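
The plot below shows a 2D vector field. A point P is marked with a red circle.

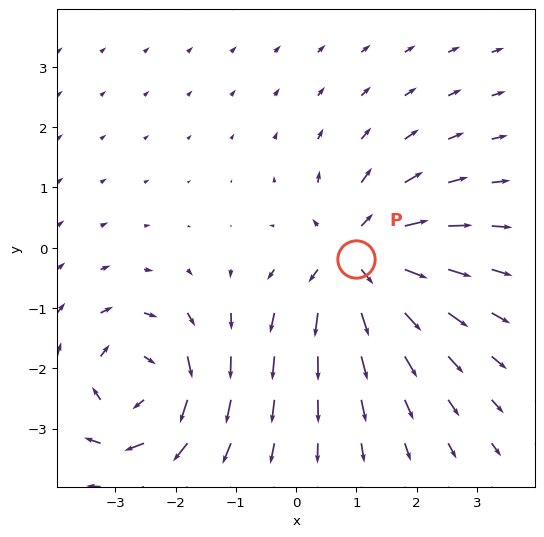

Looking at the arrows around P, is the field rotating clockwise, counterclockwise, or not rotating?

not rotating

Near P at (1.0, -0.2) the arrows show no circulation. The curl there is ≈0.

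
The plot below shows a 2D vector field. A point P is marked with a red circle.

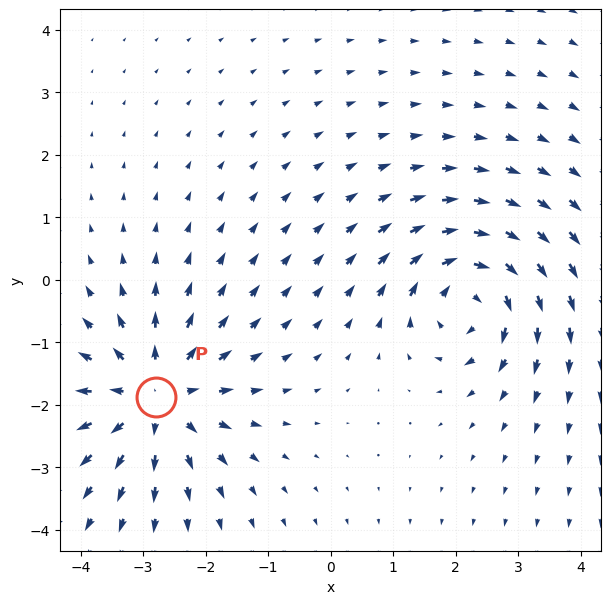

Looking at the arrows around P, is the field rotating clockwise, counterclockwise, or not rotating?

not rotating

Near P at (-2.8, -1.9) the arrows show no circulation. The curl there is ≈0.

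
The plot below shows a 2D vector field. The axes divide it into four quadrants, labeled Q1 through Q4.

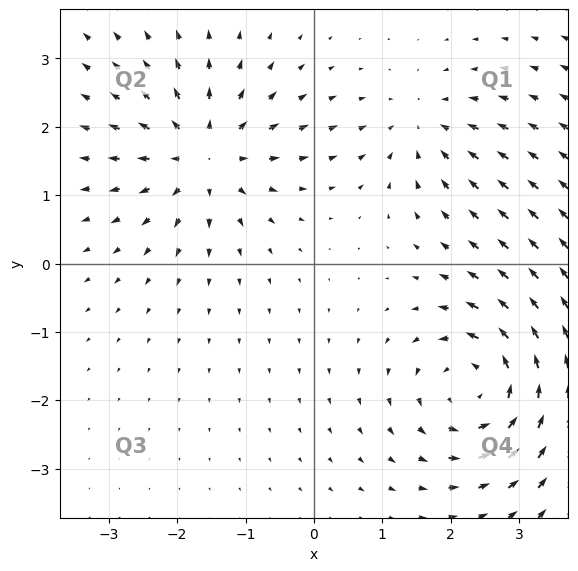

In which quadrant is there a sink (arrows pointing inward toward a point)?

The sink sits at approximately (1.6, 2.0), which lies in quadrant Q1. The divergence there is about -3, negative as expected for a sink.

Q1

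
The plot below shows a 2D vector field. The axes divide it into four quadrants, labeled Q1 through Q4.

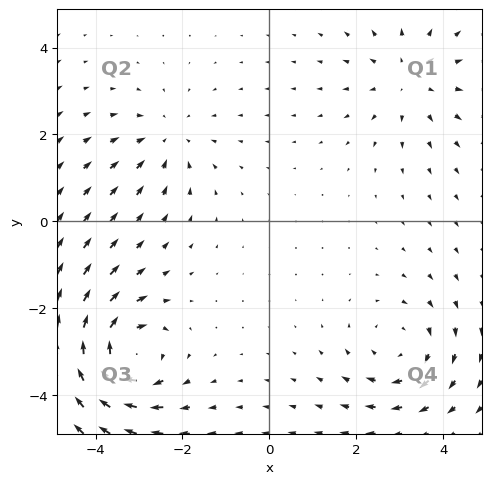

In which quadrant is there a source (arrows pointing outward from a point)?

Q1

The source sits at approximately (3.2, 3.3), which lies in quadrant Q1. The divergence there is about +3, positive as expected for a source.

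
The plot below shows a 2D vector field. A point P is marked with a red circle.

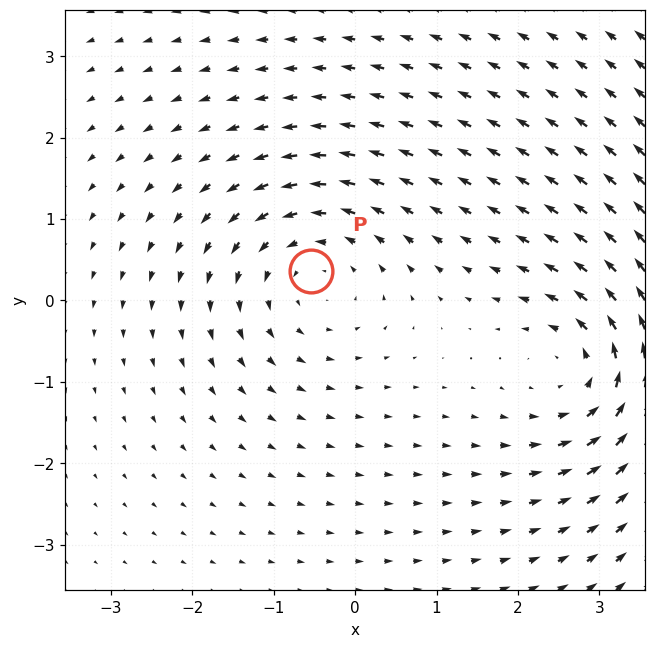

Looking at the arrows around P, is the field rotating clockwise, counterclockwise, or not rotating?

counterclockwise

Near P at (-0.5, 0.4) the arrows circulate counterclockwise. The curl (z-component) there is about +3; positive curl means counterclockwise rotation.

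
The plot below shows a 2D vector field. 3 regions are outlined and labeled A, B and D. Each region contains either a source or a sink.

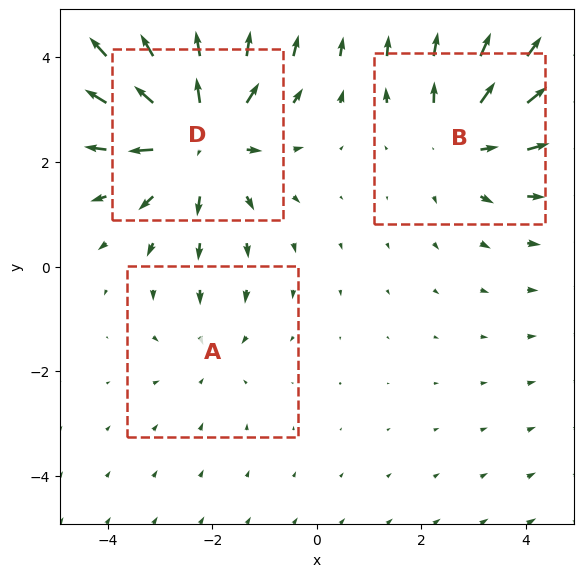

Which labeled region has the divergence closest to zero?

A

Divergence at each region's feature centre — A: about -2, B: about +3, D: about +4. Region A is closest to zero.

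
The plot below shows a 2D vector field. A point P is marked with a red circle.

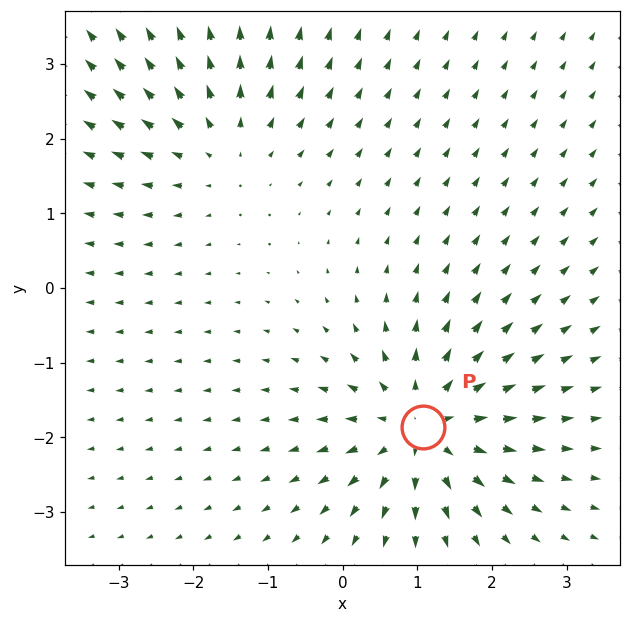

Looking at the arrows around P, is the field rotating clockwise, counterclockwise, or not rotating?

not rotating

Near P at (1.1, -1.9) the arrows show no circulation. The curl there is ≈0.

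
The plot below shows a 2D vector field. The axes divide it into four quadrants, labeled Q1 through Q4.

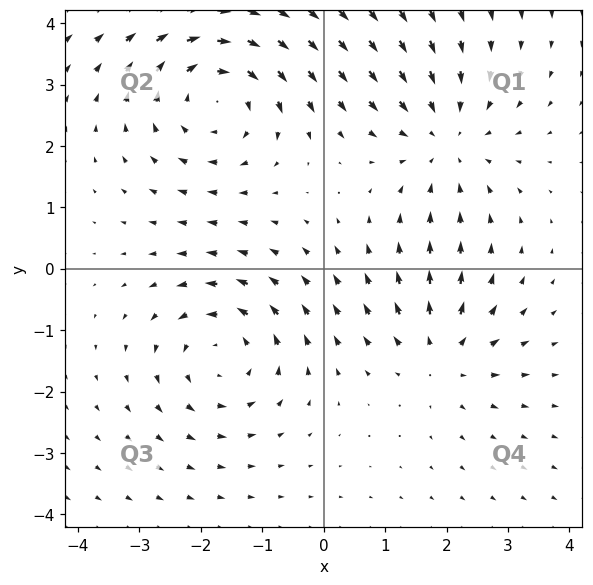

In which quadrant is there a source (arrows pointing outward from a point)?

The source sits at approximately (1.9, -1.4), which lies in quadrant Q4. The divergence there is about +3, positive as expected for a source.

Q4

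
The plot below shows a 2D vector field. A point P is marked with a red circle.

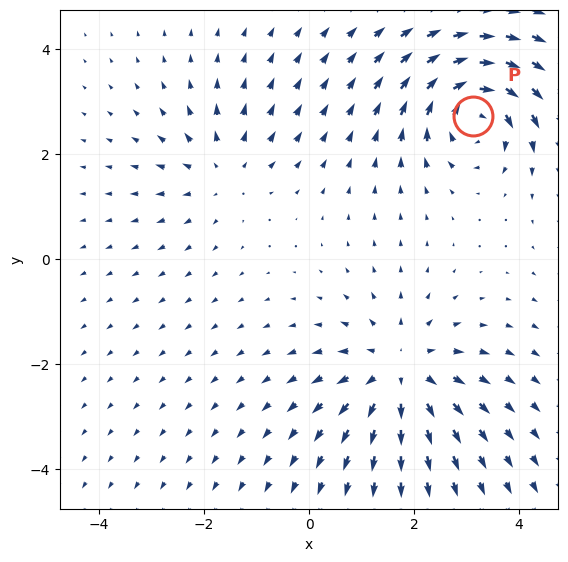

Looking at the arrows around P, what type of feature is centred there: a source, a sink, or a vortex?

At P (3.1, 2.7) the arrows circulate clockwise. Divergence ≈0, curl about -5 — near-zero divergence with nonzero curl is a vortex.

vortex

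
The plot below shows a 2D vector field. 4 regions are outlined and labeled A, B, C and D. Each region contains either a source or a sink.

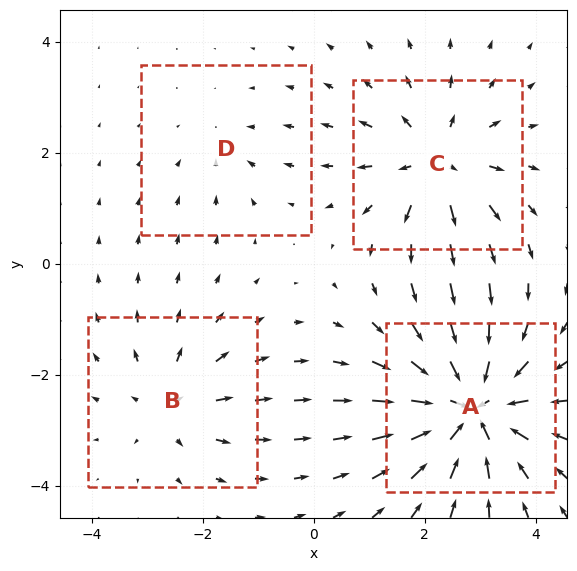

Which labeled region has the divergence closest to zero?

D

Divergence at each region's feature centre — A: about -8, B: about +4, C: about +5, D: about -2. Region D is closest to zero.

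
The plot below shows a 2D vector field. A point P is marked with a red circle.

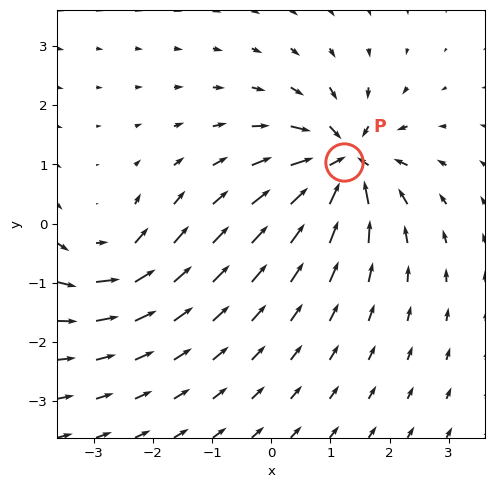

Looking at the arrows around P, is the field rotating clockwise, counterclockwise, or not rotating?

not rotating

Near P at (1.2, 1.0) the arrows show no circulation. The curl there is ≈0.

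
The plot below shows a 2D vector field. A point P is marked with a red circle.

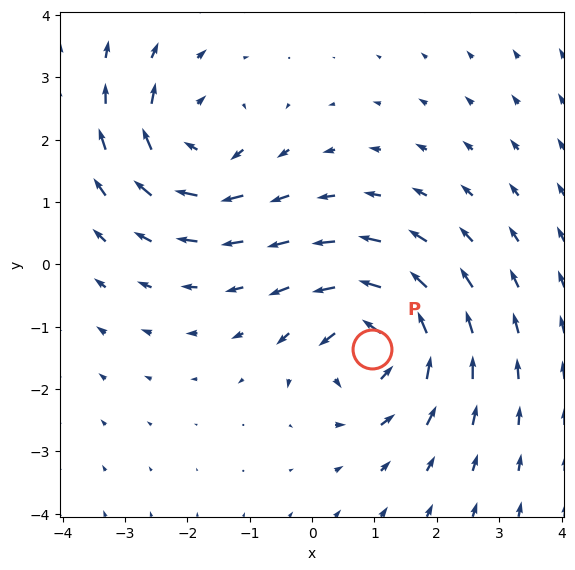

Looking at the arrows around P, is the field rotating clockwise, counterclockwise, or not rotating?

Near P at (1.0, -1.4) the arrows circulate counterclockwise. The curl (z-component) there is about +4; positive curl means counterclockwise rotation.

counterclockwise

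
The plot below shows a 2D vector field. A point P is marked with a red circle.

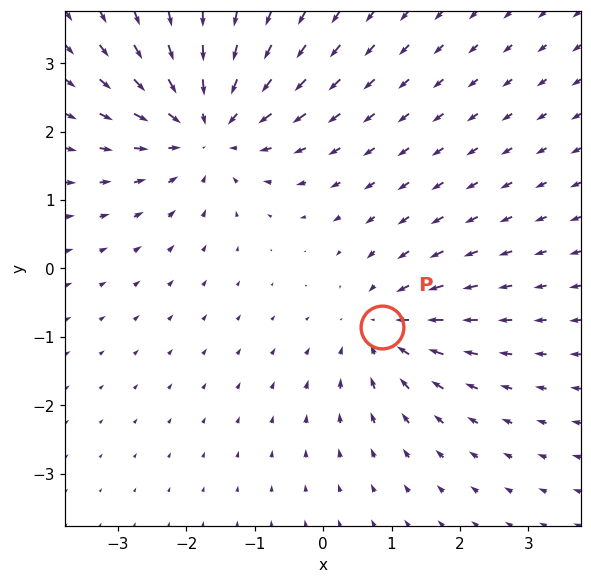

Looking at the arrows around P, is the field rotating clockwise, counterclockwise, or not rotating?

not rotating

Near P at (0.9, -0.9) the arrows show no circulation. The curl there is ≈0.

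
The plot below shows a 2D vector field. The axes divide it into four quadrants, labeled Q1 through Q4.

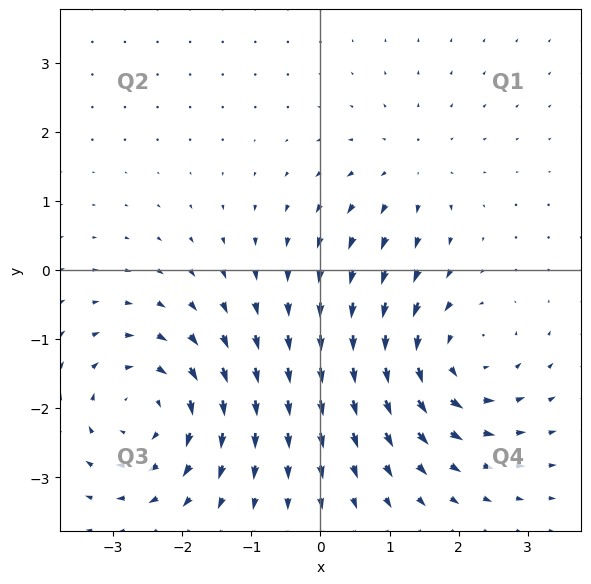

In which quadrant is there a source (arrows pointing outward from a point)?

Q1

The source sits at approximately (1.3, 1.4), which lies in quadrant Q1. The divergence there is about +3, positive as expected for a source.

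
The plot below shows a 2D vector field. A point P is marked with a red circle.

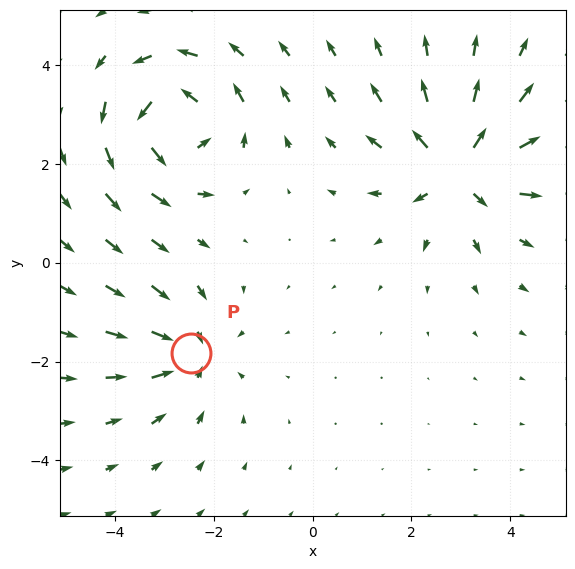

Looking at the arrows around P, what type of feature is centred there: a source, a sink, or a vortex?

At P (-2.5, -1.8) the arrows converge inward. Divergence about -3, curl ≈0 — negative divergence with near-zero curl is a sink.

sink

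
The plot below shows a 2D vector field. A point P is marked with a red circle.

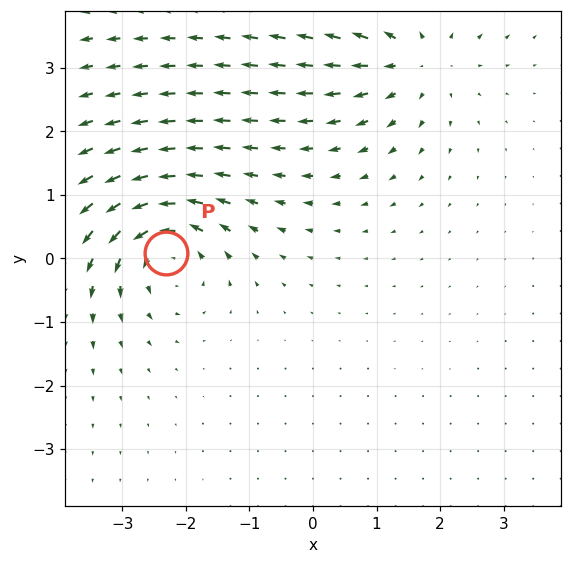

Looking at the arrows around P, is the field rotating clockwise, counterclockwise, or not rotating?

counterclockwise

Near P at (-2.3, 0.1) the arrows circulate counterclockwise. The curl (z-component) there is about +4; positive curl means counterclockwise rotation.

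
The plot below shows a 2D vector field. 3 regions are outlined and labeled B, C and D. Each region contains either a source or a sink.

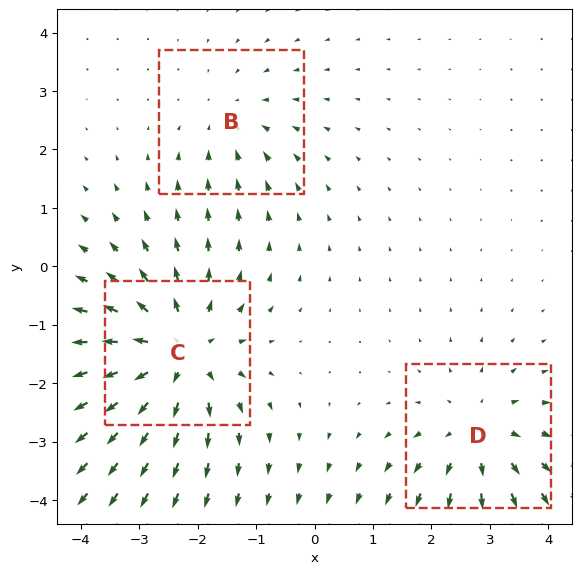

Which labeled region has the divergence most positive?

Divergence at each region's feature centre — B: about -2, C: about +4, D: about +3. Region C is most positive.

C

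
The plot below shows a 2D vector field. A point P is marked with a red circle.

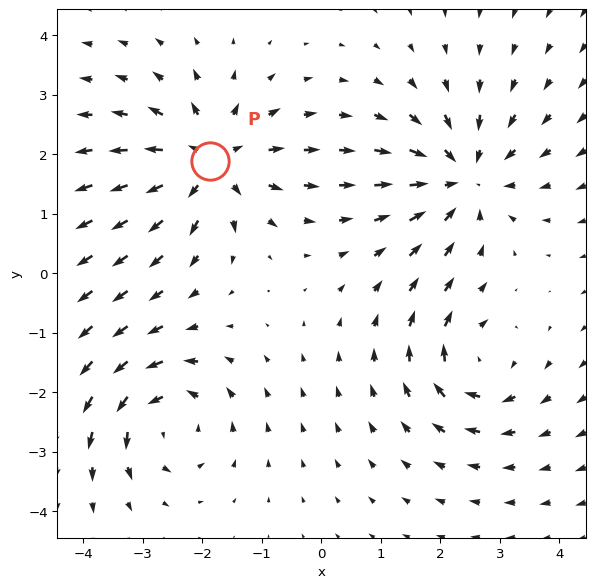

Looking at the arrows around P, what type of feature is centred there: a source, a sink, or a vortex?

At P (-1.9, 1.9) the arrows spread outward. Divergence about +5, curl ≈0 — positive divergence with near-zero curl is a source.

source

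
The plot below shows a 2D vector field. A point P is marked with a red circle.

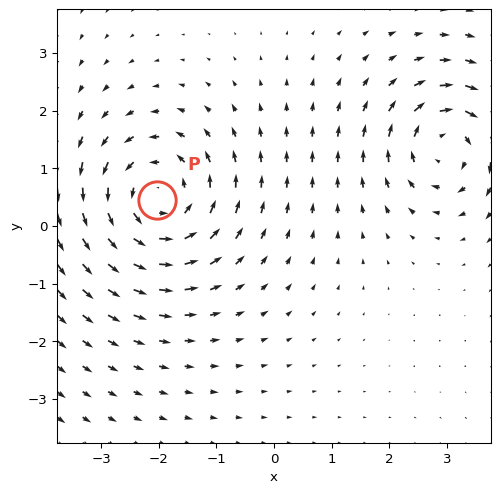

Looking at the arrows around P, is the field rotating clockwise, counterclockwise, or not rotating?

counterclockwise

Near P at (-2.0, 0.5) the arrows circulate counterclockwise. The curl (z-component) there is about +4; positive curl means counterclockwise rotation.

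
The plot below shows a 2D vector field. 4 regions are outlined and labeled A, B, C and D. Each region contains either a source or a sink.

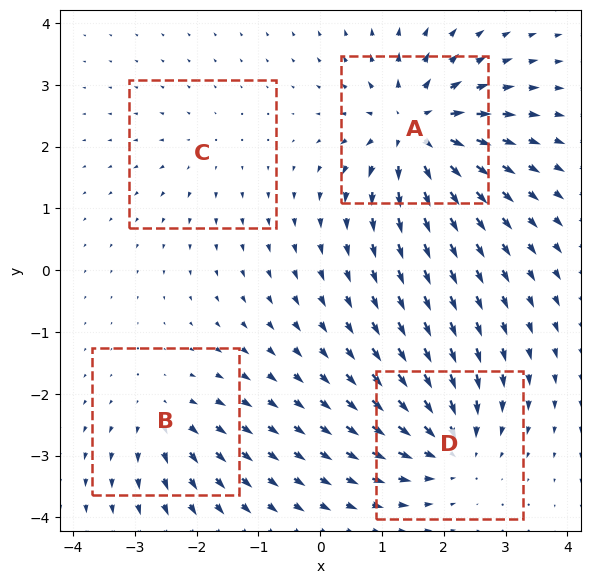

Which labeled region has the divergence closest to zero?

C

Divergence at each region's feature centre — A: about +8, B: about +4, C: about +2, D: about -6. Region C is closest to zero.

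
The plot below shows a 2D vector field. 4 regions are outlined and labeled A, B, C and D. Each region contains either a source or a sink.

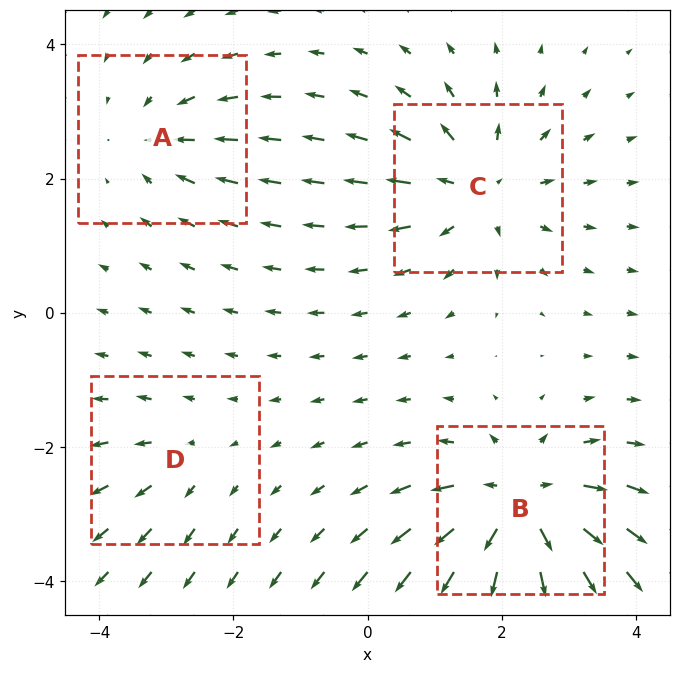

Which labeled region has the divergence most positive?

Divergence at each region's feature centre — A: about -3, B: about +7, C: about +5, D: about +2. Region B is most positive.

B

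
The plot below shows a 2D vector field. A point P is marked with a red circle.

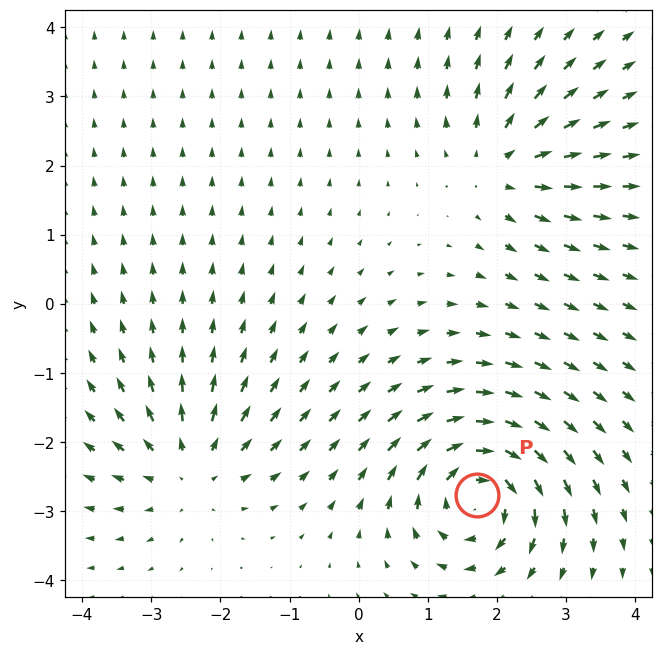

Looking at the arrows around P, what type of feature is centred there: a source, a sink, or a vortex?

At P (1.7, -2.8) the arrows circulate clockwise. Divergence ≈0, curl about -7 — near-zero divergence with nonzero curl is a vortex.

vortex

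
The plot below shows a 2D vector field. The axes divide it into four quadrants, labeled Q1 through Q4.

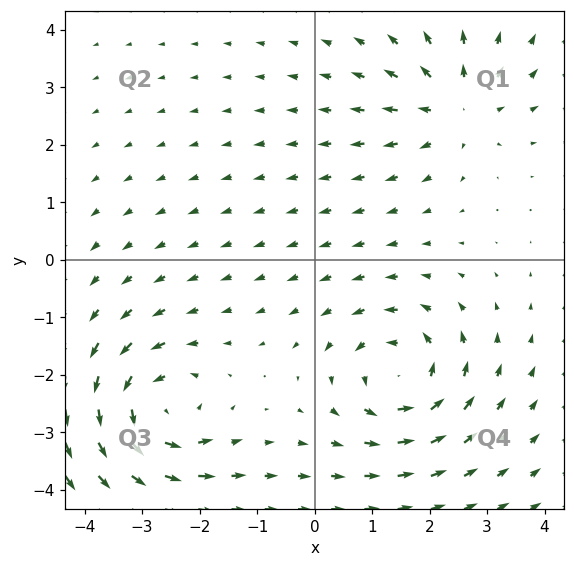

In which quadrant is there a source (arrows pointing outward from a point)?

The source sits at approximately (2.5, 2.7), which lies in quadrant Q1. The divergence there is about +4, positive as expected for a source.

Q1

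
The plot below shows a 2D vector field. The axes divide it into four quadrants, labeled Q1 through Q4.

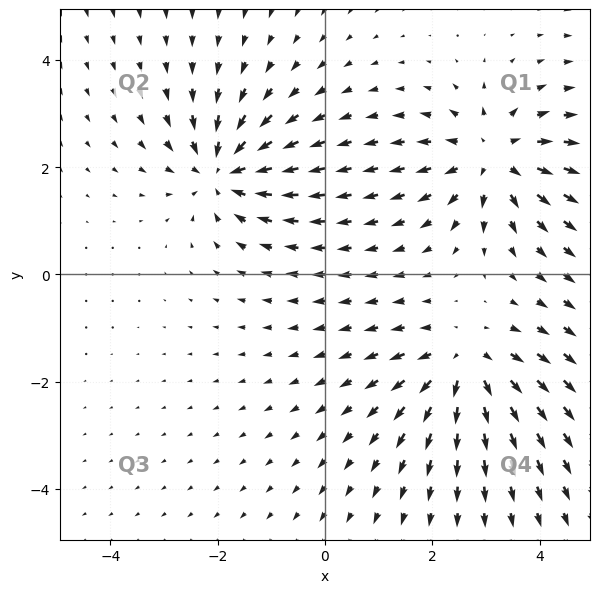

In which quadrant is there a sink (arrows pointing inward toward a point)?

Q2

The sink sits at approximately (-1.9, 1.9), which lies in quadrant Q2. The divergence there is about -4, negative as expected for a sink.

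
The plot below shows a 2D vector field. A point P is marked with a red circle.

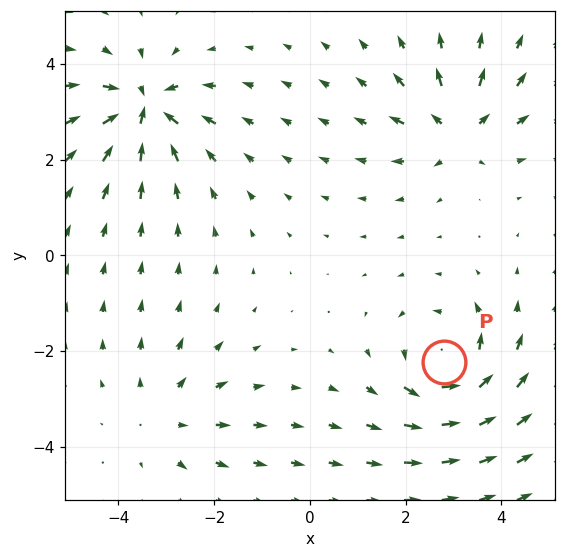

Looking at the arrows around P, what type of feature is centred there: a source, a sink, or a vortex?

vortex

At P (2.8, -2.2) the arrows circulate counterclockwise. Divergence ≈0, curl about +5 — near-zero divergence with nonzero curl is a vortex.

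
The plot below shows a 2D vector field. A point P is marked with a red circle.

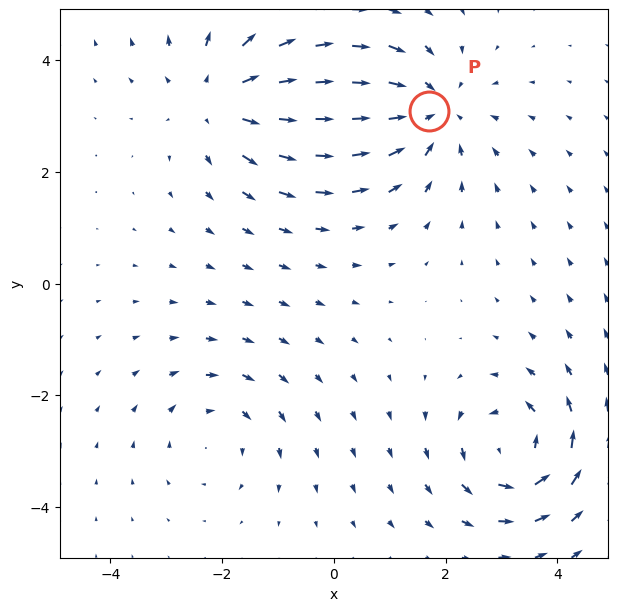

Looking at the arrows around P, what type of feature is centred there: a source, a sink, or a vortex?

At P (1.7, 3.1) the arrows converge inward. Divergence about -4, curl ≈0 — negative divergence with near-zero curl is a sink.

sink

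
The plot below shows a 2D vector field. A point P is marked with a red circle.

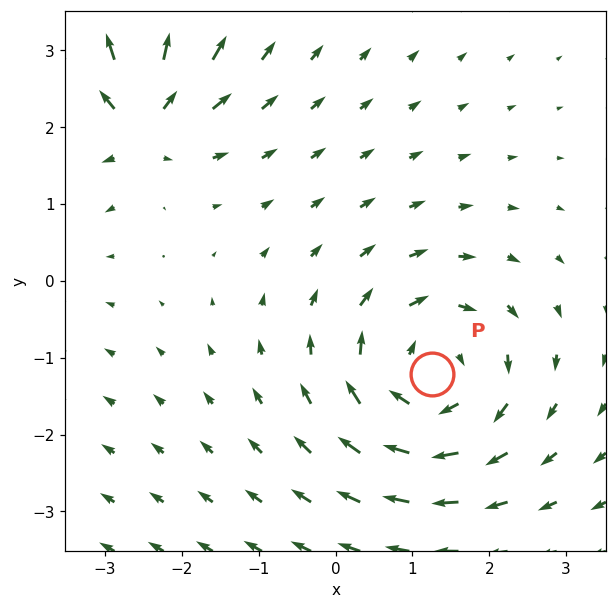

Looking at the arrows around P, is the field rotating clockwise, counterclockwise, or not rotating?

clockwise

Near P at (1.3, -1.2) the arrows circulate clockwise. The curl (z-component) there is about -5; negative curl means clockwise rotation.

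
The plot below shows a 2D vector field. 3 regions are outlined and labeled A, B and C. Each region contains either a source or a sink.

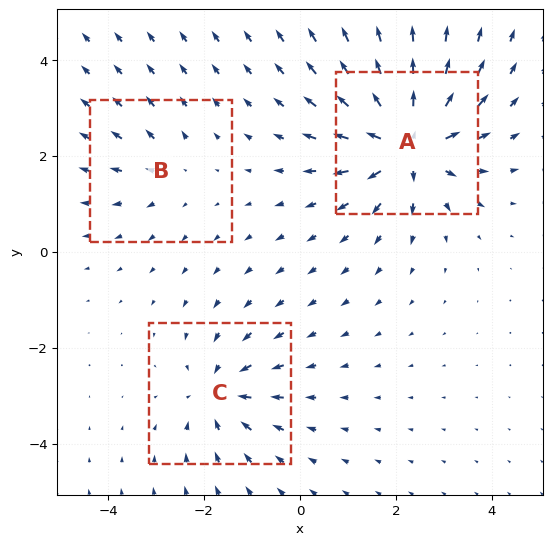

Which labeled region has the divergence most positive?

A

Divergence at each region's feature centre — A: about +6, B: about +2, C: about -3. Region A is most positive.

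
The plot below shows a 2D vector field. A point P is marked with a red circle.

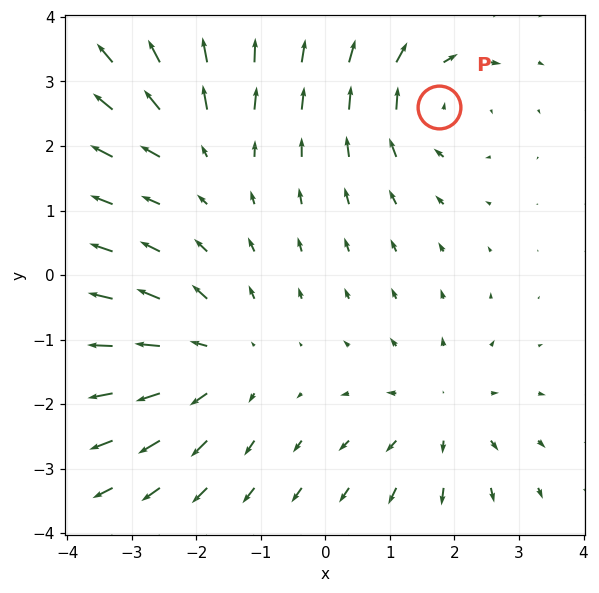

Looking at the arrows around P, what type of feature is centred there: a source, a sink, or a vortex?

vortex

At P (1.8, 2.6) the arrows circulate clockwise. Divergence ≈0, curl about -4 — near-zero divergence with nonzero curl is a vortex.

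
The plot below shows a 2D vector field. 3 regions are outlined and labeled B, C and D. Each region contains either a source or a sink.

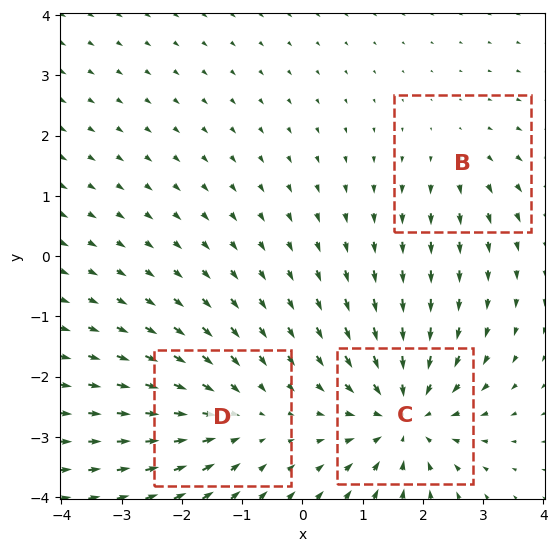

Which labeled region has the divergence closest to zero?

B

Divergence at each region's feature centre — B: about +2, C: about -5, D: about -3. Region B is closest to zero.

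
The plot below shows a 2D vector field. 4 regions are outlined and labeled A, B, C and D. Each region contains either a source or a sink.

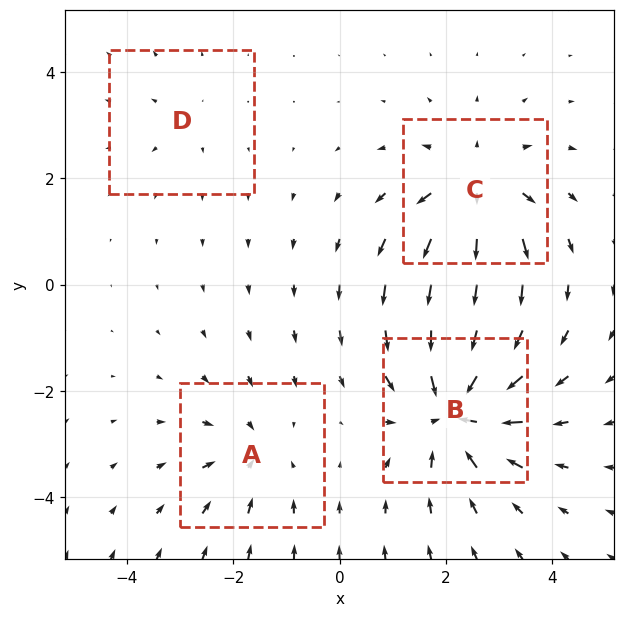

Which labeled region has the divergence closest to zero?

D

Divergence at each region's feature centre — A: about -4, B: about -7, C: about +5, D: about +2. Region D is closest to zero.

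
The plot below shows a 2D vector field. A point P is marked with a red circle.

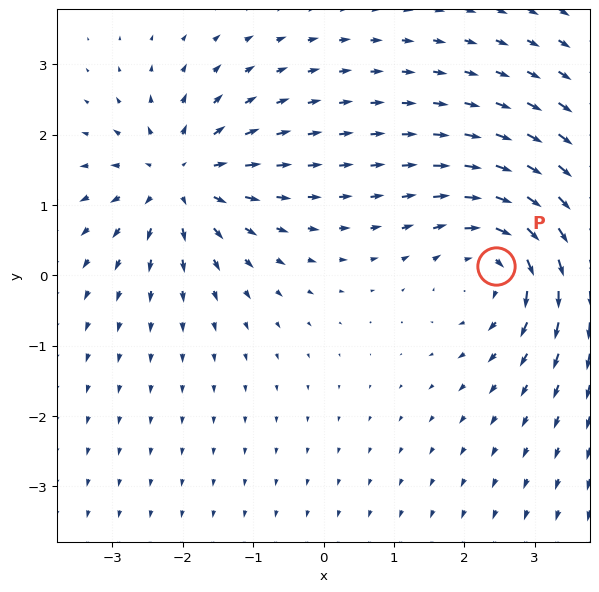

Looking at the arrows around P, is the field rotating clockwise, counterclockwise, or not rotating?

Near P at (2.4, 0.1) the arrows circulate clockwise. The curl (z-component) there is about -5; negative curl means clockwise rotation.

clockwise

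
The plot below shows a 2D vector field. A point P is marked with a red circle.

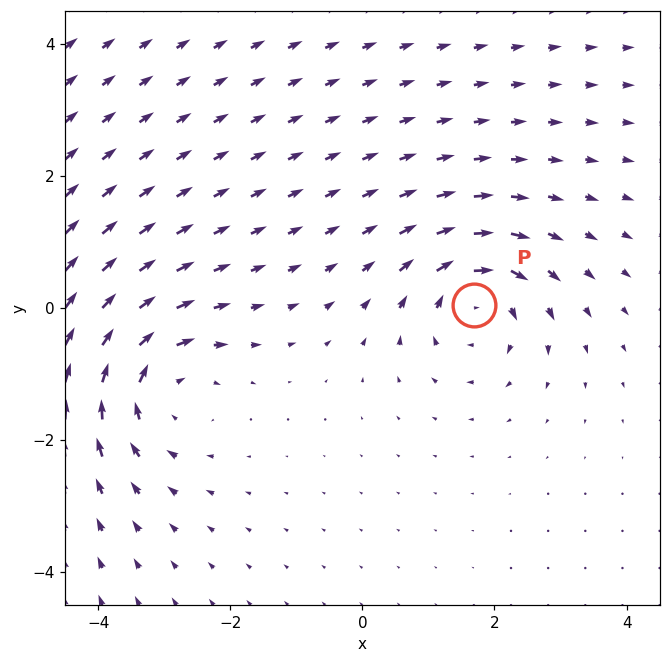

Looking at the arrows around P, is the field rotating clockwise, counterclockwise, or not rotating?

Near P at (1.7, 0.0) the arrows circulate clockwise. The curl (z-component) there is about -4; negative curl means clockwise rotation.

clockwise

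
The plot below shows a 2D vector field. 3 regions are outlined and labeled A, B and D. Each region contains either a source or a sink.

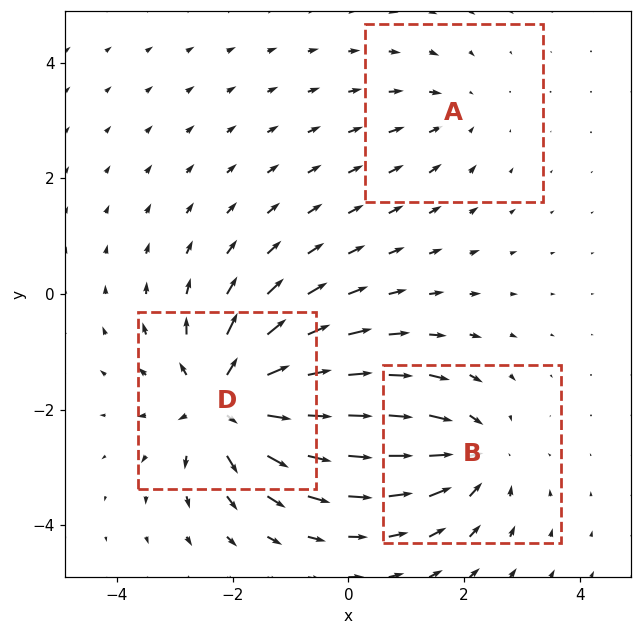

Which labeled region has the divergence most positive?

D

Divergence at each region's feature centre — A: about -2, B: about -3, D: about +5. Region D is most positive.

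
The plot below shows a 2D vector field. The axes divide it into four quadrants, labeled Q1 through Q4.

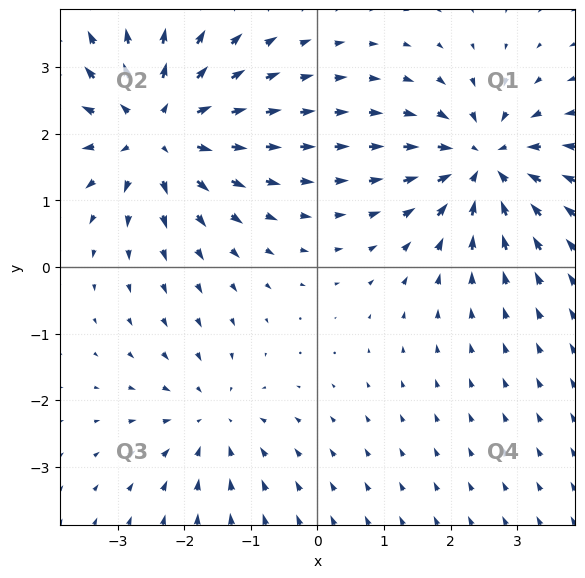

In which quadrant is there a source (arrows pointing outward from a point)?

The source sits at approximately (-2.4, 2.1), which lies in quadrant Q2. The divergence there is about +5, positive as expected for a source.

Q2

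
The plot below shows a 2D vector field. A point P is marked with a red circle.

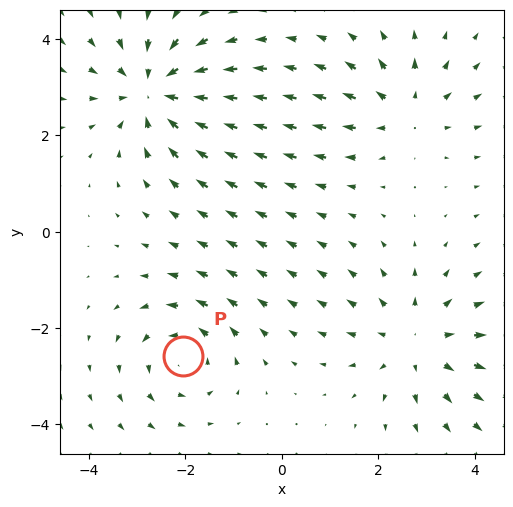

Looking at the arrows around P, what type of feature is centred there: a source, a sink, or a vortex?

vortex

At P (-2.1, -2.6) the arrows circulate counterclockwise. Divergence ≈0, curl about +4 — near-zero divergence with nonzero curl is a vortex.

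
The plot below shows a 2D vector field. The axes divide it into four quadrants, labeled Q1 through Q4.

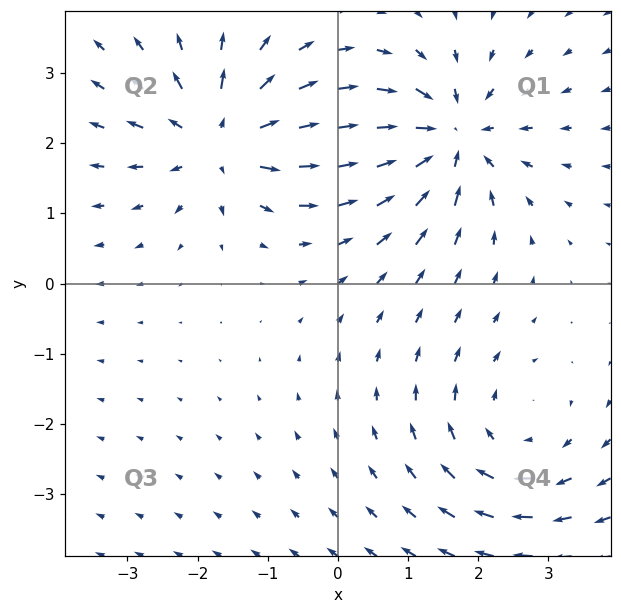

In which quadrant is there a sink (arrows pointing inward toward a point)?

The sink sits at approximately (1.6, 2.1), which lies in quadrant Q1. The divergence there is about -5, negative as expected for a sink.

Q1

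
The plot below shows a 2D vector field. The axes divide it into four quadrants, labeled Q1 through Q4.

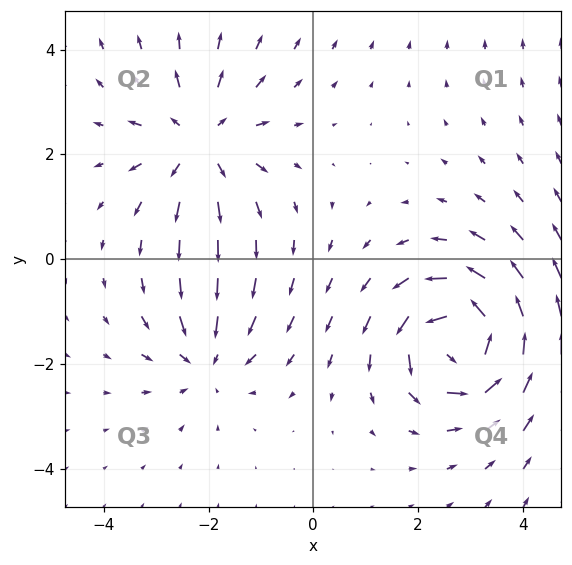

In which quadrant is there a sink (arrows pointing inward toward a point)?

The sink sits at approximately (-2.0, -1.9), which lies in quadrant Q3. The divergence there is about -3, negative as expected for a sink.

Q3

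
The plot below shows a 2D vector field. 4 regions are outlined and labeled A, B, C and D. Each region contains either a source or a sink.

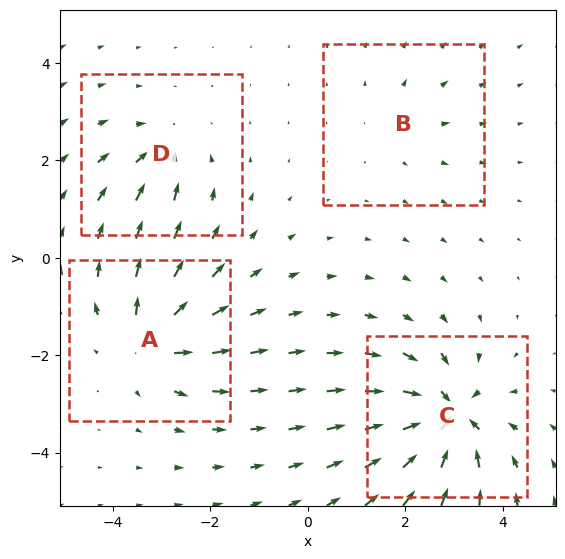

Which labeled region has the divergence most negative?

C

Divergence at each region's feature centre — A: about +6, B: about +2, C: about -8, D: about -4. Region C is most negative.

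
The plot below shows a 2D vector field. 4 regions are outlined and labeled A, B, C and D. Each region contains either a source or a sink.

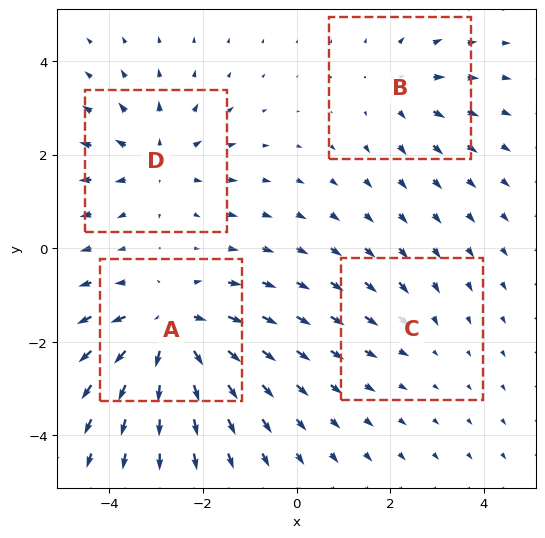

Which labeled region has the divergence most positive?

A

Divergence at each region's feature centre — A: about +7, B: about +3, C: about -2, D: about +4. Region A is most positive.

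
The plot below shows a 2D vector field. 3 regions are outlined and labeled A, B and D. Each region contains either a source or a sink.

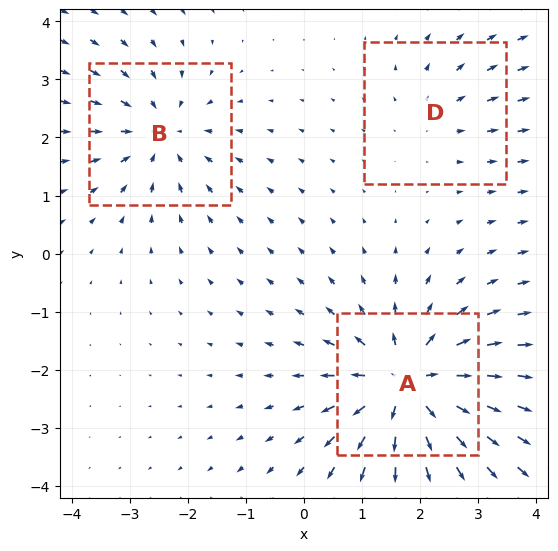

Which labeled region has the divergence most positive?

A

Divergence at each region's feature centre — A: about +6, B: about -3, D: about +2. Region A is most positive.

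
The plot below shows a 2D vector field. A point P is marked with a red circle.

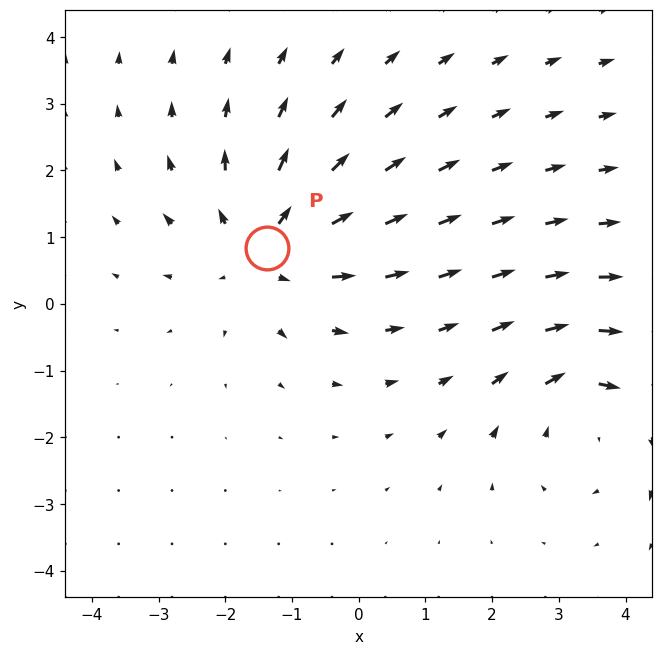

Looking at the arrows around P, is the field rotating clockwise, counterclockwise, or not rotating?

Near P at (-1.4, 0.8) the arrows show no circulation. The curl there is ≈0.

not rotating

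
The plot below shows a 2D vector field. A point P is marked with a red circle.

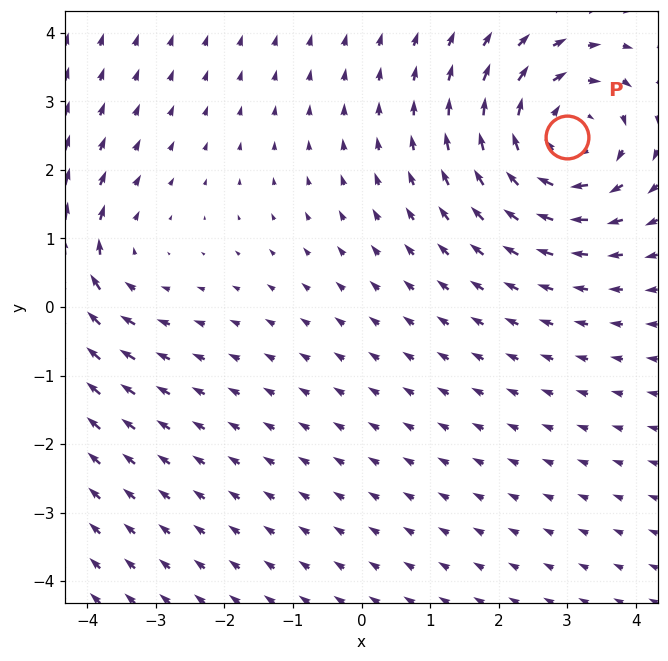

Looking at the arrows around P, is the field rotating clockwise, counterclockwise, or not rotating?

clockwise

Near P at (3.0, 2.5) the arrows circulate clockwise. The curl (z-component) there is about -5; negative curl means clockwise rotation.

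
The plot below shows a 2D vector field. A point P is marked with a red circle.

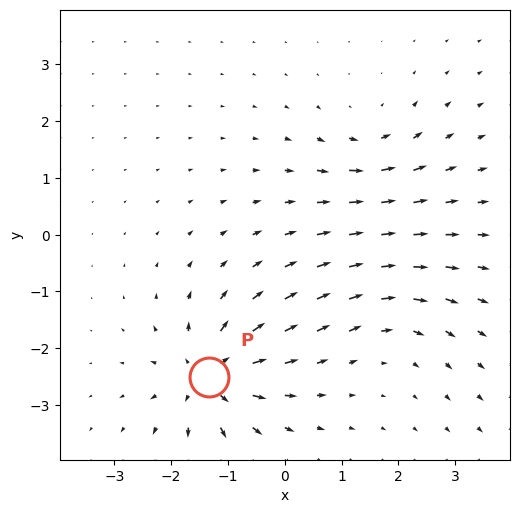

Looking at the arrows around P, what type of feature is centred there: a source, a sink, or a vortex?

At P (-1.3, -2.5) the arrows spread outward. Divergence about +7, curl ≈0 — positive divergence with near-zero curl is a source.

source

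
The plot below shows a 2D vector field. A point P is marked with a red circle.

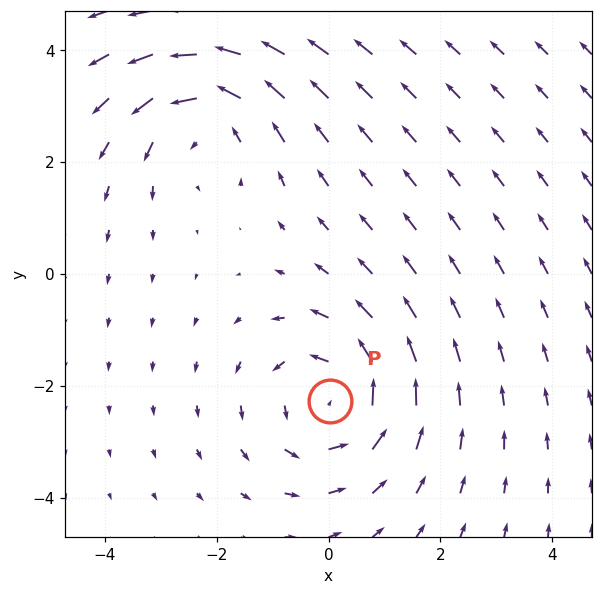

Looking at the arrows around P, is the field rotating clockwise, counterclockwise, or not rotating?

Near P at (0.0, -2.3) the arrows circulate counterclockwise. The curl (z-component) there is about +4; positive curl means counterclockwise rotation.

counterclockwise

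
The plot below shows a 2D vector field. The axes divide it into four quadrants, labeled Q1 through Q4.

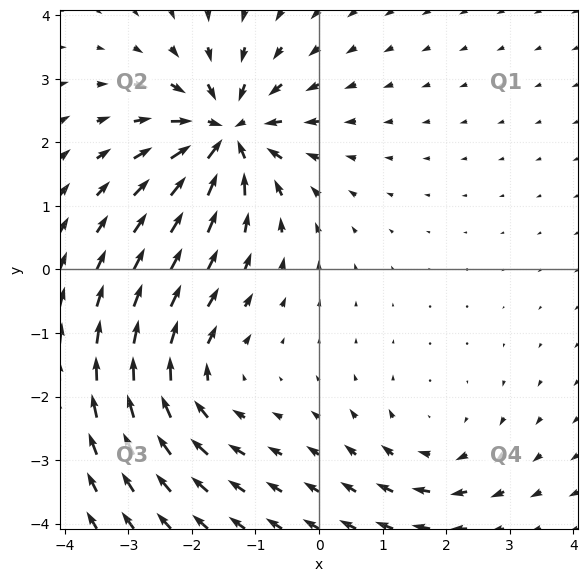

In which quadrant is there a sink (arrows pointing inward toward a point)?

Q2

The sink sits at approximately (-1.4, 2.1), which lies in quadrant Q2. The divergence there is about -7, negative as expected for a sink.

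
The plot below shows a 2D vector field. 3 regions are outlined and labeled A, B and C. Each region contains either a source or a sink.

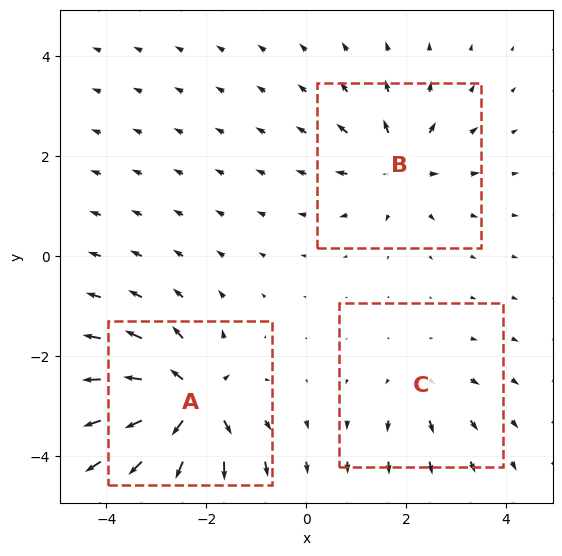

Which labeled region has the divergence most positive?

A

Divergence at each region's feature centre — A: about +7, B: about +4, C: about +2. Region A is most positive.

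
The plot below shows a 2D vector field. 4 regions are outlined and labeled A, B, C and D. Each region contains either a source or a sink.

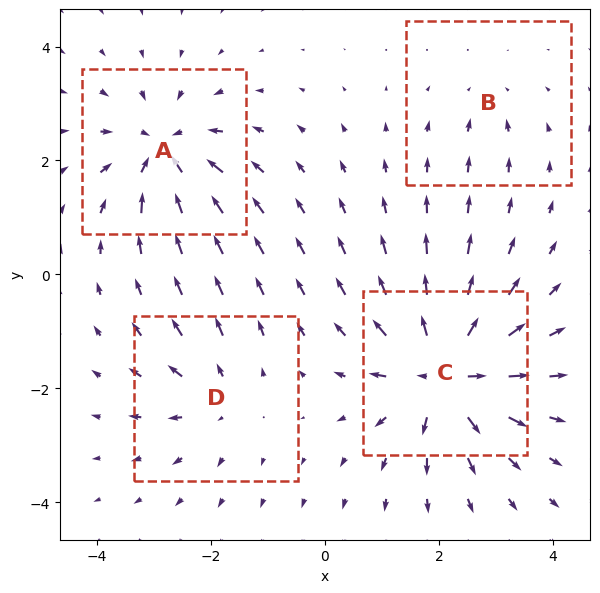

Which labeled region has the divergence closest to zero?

Divergence at each region's feature centre — A: about -6, B: about -2, C: about +8, D: about +4. Region B is closest to zero.

B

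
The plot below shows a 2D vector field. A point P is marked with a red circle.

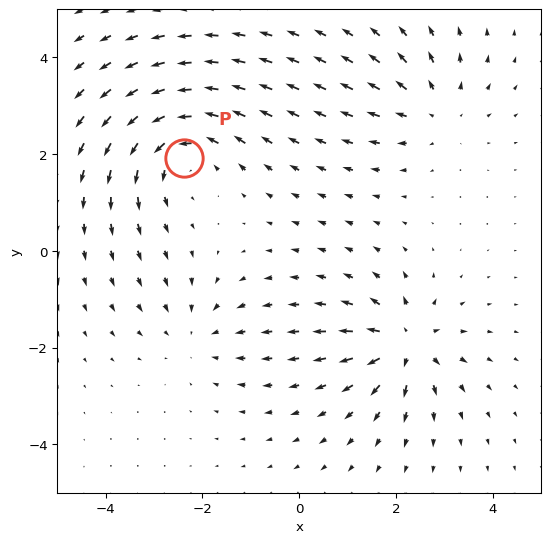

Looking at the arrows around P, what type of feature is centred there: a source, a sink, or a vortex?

At P (-2.4, 1.9) the arrows circulate counterclockwise. Divergence ≈0, curl about +4 — near-zero divergence with nonzero curl is a vortex.

vortex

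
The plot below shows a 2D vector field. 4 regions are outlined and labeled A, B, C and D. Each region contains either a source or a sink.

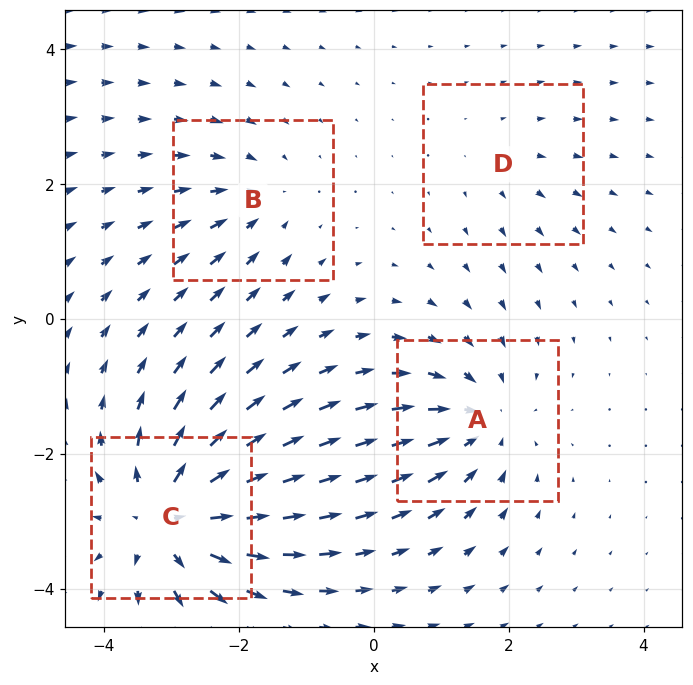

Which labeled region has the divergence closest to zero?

Divergence at each region's feature centre — A: about -5, B: about -3, C: about +8, D: about +2. Region D is closest to zero.

D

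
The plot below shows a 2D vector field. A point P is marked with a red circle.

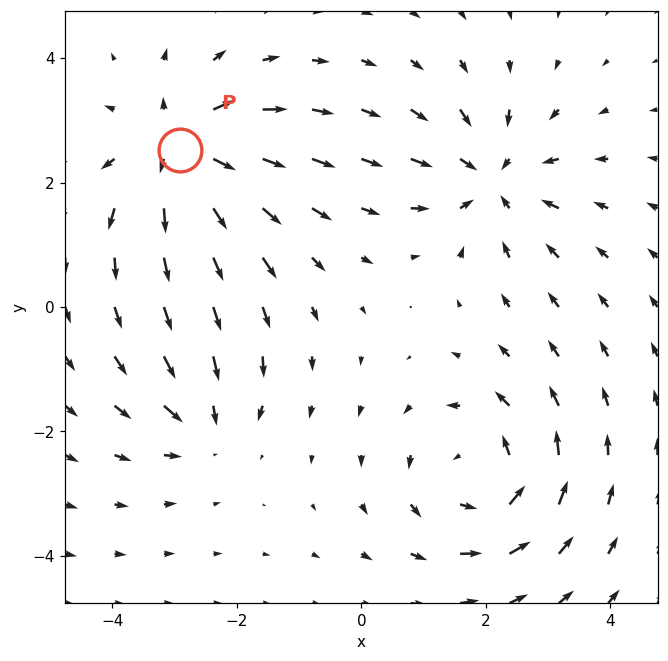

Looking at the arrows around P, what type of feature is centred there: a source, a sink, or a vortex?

At P (-2.9, 2.5) the arrows spread outward. Divergence about +5, curl ≈0 — positive divergence with near-zero curl is a source.

source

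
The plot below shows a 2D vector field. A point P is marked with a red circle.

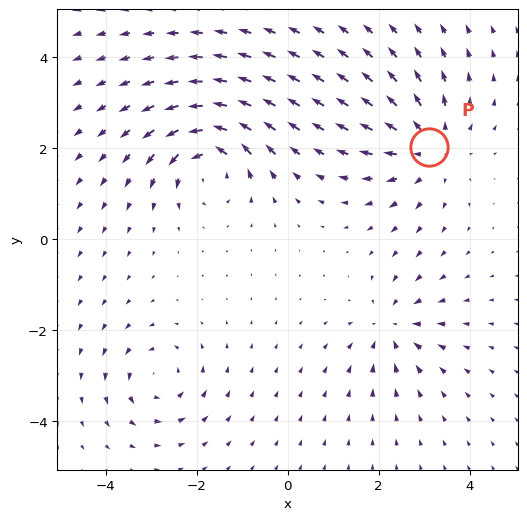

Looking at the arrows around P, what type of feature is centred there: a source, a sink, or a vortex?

source

At P (3.1, 2.0) the arrows spread outward. Divergence about +4, curl ≈0 — positive divergence with near-zero curl is a source.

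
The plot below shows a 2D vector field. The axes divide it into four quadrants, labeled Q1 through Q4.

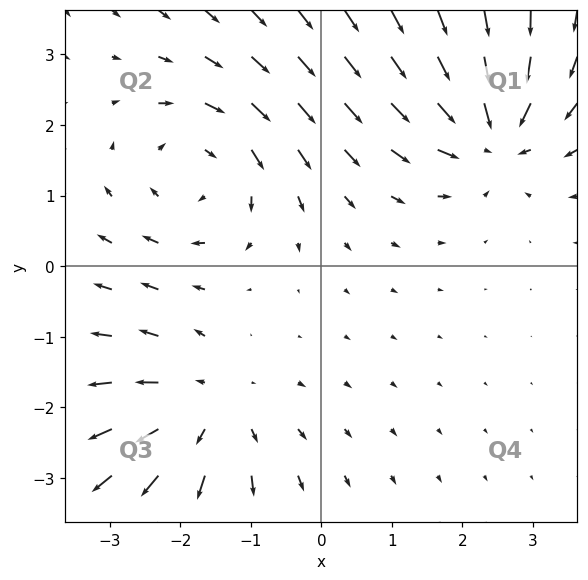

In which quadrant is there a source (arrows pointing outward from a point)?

The source sits at approximately (-1.6, -2.0), which lies in quadrant Q3. The divergence there is about +3, positive as expected for a source.

Q3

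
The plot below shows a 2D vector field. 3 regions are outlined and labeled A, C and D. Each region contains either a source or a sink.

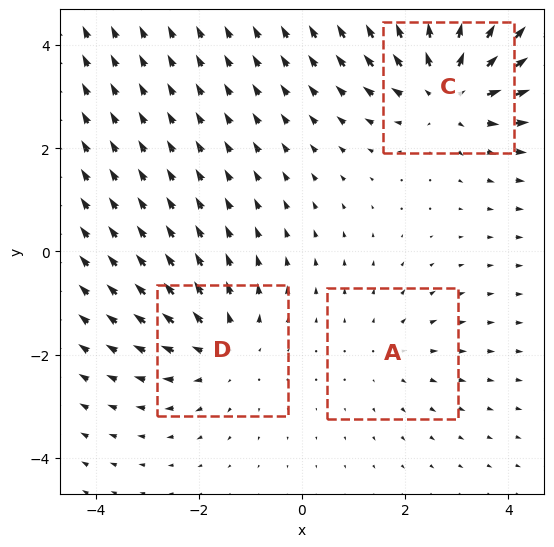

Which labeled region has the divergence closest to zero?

A

Divergence at each region's feature centre — A: about +2, C: about +5, D: about +3. Region A is closest to zero.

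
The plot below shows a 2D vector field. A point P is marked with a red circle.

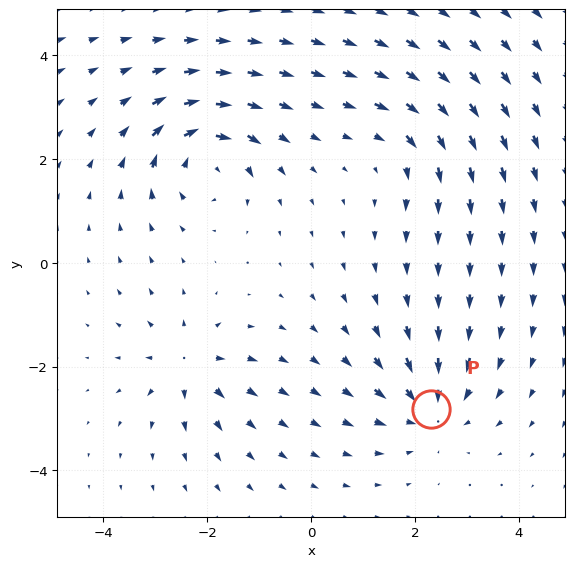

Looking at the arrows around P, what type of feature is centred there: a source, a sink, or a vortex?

sink

At P (2.3, -2.8) the arrows converge inward. Divergence about -4, curl ≈0 — negative divergence with near-zero curl is a sink.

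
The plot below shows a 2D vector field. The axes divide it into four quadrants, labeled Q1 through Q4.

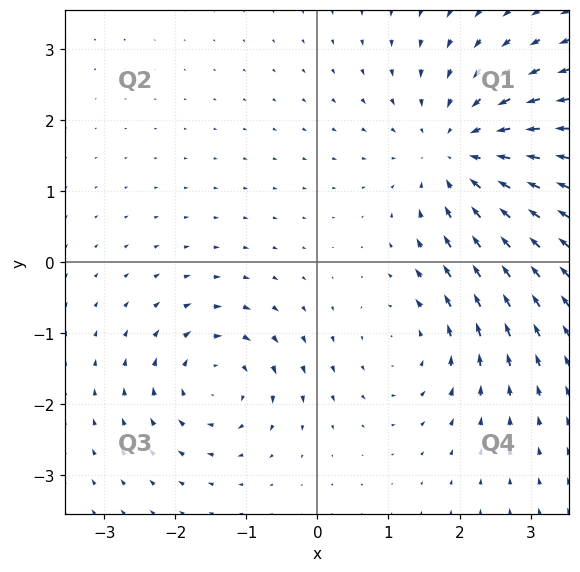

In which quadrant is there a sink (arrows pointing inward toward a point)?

Q1

The sink sits at approximately (2.0, 1.5), which lies in quadrant Q1. The divergence there is about -4, negative as expected for a sink.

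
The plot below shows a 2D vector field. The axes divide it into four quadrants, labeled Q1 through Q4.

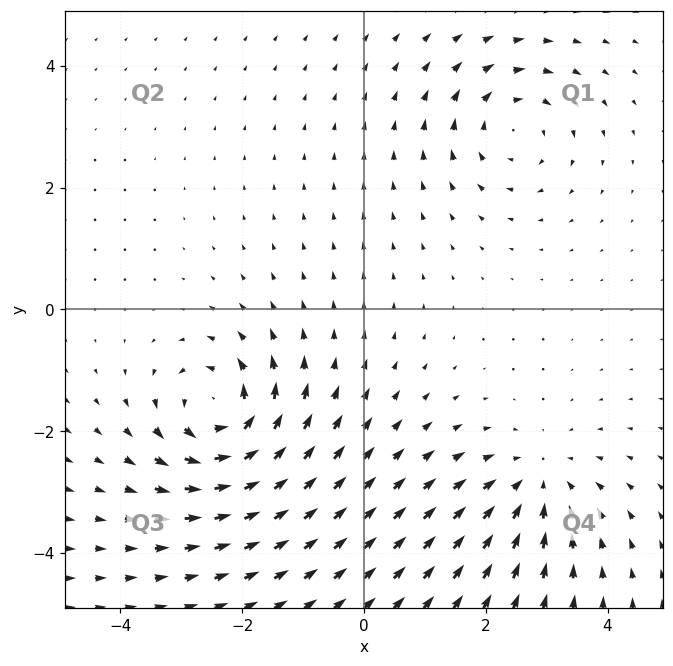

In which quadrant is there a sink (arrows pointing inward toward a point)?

Q4

The sink sits at approximately (2.8, -2.8), which lies in quadrant Q4. The divergence there is about -3, negative as expected for a sink.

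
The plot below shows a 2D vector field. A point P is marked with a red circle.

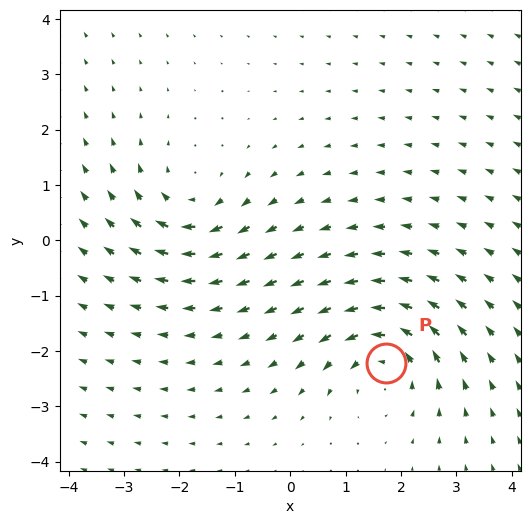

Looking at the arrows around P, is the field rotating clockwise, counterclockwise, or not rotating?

counterclockwise

Near P at (1.7, -2.2) the arrows circulate counterclockwise. The curl (z-component) there is about +4; positive curl means counterclockwise rotation.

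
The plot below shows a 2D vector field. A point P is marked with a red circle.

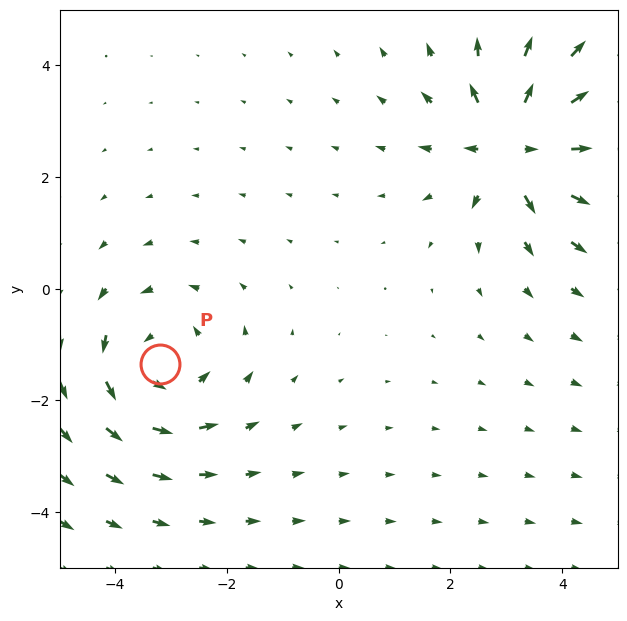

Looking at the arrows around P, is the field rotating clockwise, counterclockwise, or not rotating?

Near P at (-3.2, -1.4) the arrows circulate counterclockwise. The curl (z-component) there is about +2; positive curl means counterclockwise rotation.

counterclockwise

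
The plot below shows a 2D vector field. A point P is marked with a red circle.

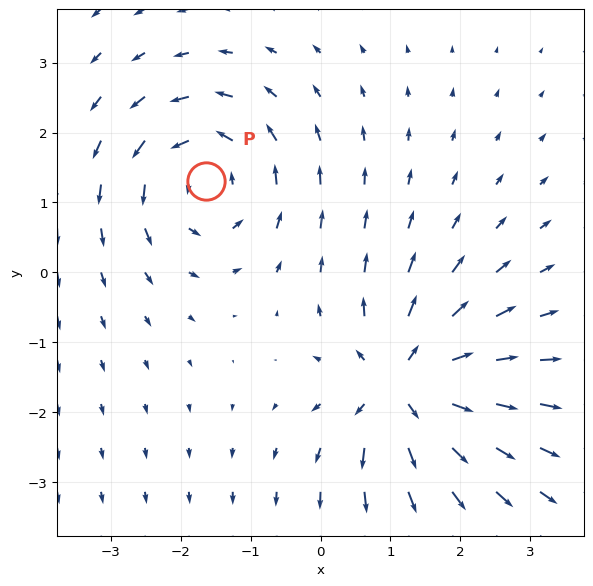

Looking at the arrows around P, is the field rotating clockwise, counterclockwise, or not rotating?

Near P at (-1.6, 1.3) the arrows circulate counterclockwise. The curl (z-component) there is about +4; positive curl means counterclockwise rotation.

counterclockwise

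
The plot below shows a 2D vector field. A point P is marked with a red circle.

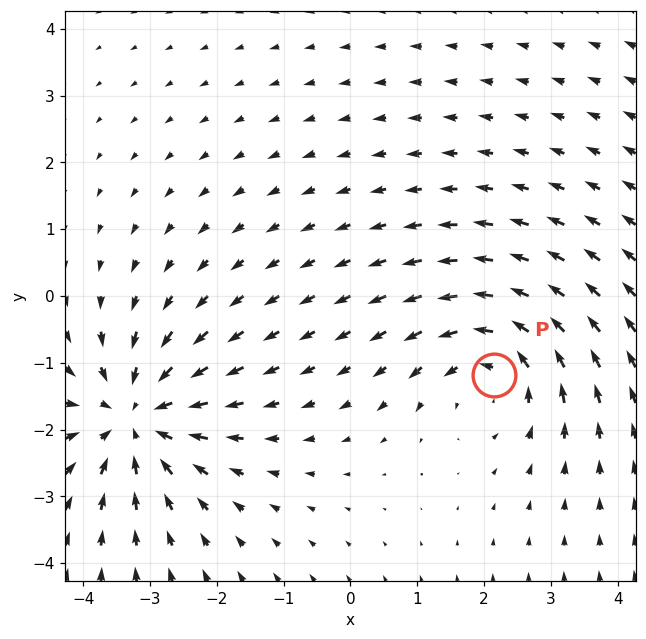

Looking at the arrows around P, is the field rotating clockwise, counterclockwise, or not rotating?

Near P at (2.2, -1.2) the arrows circulate counterclockwise. The curl (z-component) there is about +4; positive curl means counterclockwise rotation.

counterclockwise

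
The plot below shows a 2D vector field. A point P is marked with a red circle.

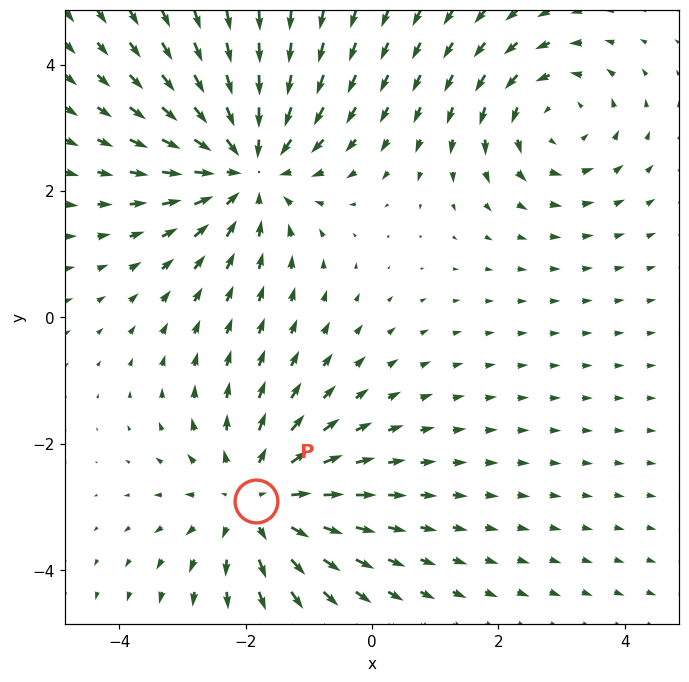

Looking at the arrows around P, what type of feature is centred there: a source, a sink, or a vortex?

source

At P (-1.8, -2.9) the arrows spread outward. Divergence about +4, curl ≈0 — positive divergence with near-zero curl is a source.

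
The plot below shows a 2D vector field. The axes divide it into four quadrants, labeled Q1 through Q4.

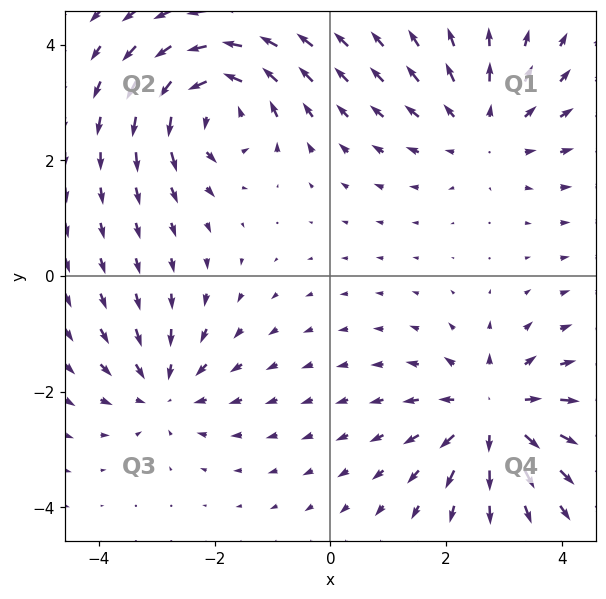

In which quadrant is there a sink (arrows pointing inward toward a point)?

Q3

The sink sits at approximately (-2.9, -2.0), which lies in quadrant Q3. The divergence there is about -4, negative as expected for a sink.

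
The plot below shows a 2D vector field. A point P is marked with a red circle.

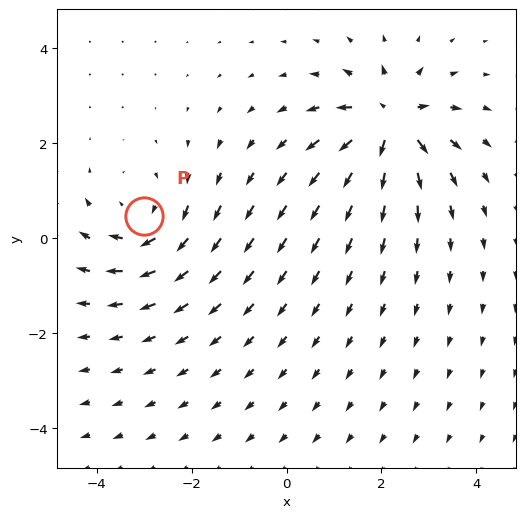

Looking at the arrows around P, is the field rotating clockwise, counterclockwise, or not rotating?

Near P at (-3.0, 0.5) the arrows circulate clockwise. The curl (z-component) there is about -3; negative curl means clockwise rotation.

clockwise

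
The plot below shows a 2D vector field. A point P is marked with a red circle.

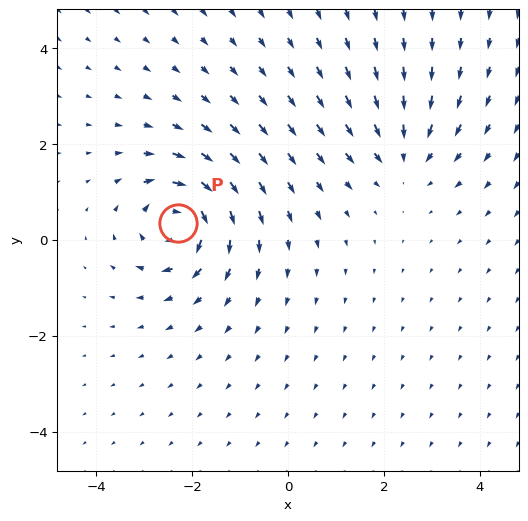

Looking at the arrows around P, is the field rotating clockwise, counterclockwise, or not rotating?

Near P at (-2.3, 0.4) the arrows circulate clockwise. The curl (z-component) there is about -7; negative curl means clockwise rotation.

clockwise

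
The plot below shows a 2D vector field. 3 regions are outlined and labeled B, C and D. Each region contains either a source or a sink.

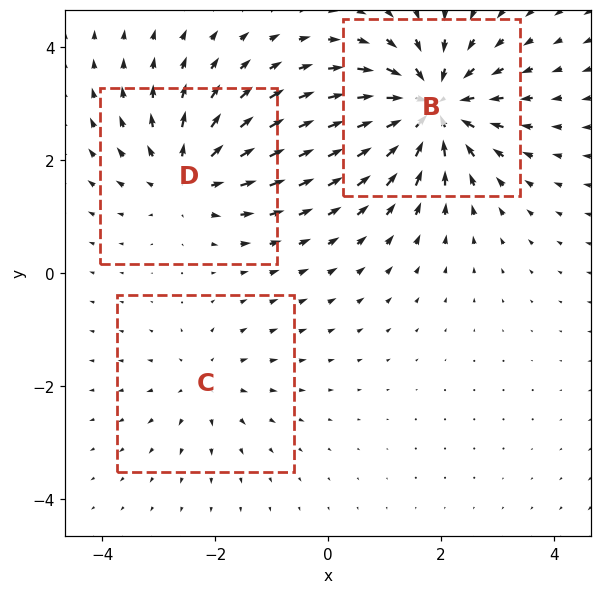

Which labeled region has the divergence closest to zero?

Divergence at each region's feature centre — B: about -6, C: about +2, D: about +4. Region C is closest to zero.

C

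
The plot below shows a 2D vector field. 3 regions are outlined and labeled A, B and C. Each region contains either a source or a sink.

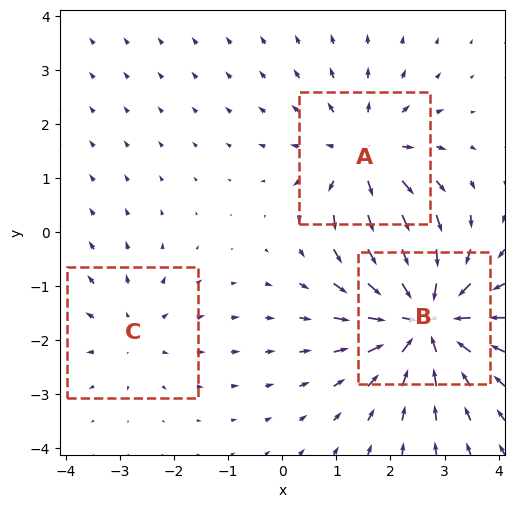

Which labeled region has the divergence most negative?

Divergence at each region's feature centre — A: about +3, B: about -5, C: about +2. Region B is most negative.

B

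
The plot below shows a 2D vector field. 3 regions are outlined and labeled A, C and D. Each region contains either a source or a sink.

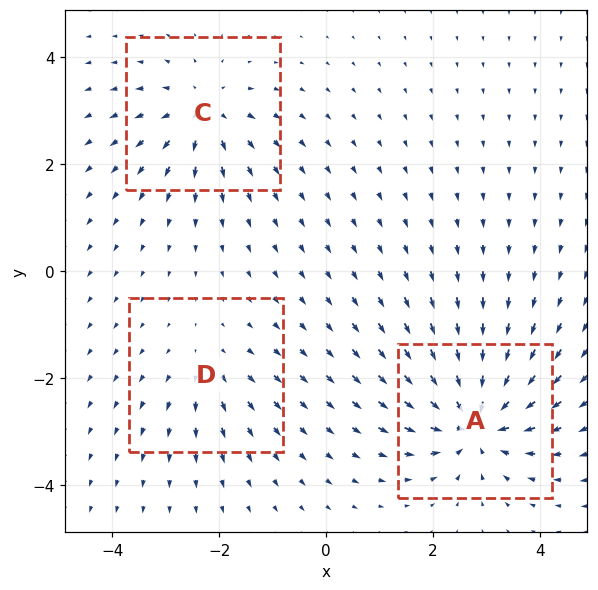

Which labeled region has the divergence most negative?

A

Divergence at each region's feature centre — A: about -6, C: about +4, D: about +2. Region A is most negative.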